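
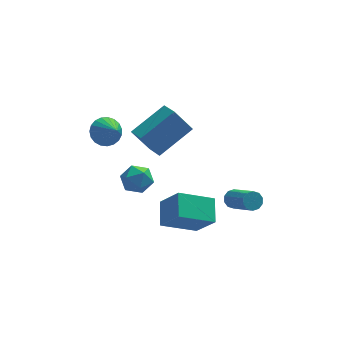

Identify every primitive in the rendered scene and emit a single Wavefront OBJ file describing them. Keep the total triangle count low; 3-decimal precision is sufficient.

v -2.539 -1.155 3.197
v -0.915 -0.265 4.249
v -2.903 -0.104 2.868
v -1.279 0.786 3.92
v -1.701 -1.246 1.98
v -0.077 -0.356 3.032
v -2.065 -0.195 1.651
v -0.441 0.695 2.703
v -3.471 -0.466 0.015
v -2.78 0.046 -0.05
v -2.64 -1.586 0.01
v -1.949 -1.074 -0.055
v -2.41 -1.087 0.674
v -2.923 -0.395 0.677
v -2.497 -1.145 -0.717
v -3.01 -0.453 -0.714
v -2.178 -0.374 -0.502
v -2.124 -0.338 0.358
v -3.296 -1.202 -0.398
v -3.242 -1.166 0.462
v 1.849 -0.653 -1.988
v 2.102 -0.833 -2.429
v 2.805 -2.187 -1.474
v 2.551 -2.007 -1.032
v 2.305 -0.618 -2.274
v 3.008 -1.972 -1.318
v 2.334 -0.417 -2.01
v 3.036 -1.771 -1.054
v 2.177 -0.305 -1.737
v 2.88 -1.659 -0.781
v 1.895 -0.327 -1.56
v 2.597 -1.681 -0.604
v 1.595 -0.473 -1.546
v 2.298 -1.827 -0.591
v 1.392 -0.688 -1.702
v 2.095 -2.042 -0.746
v 1.364 -0.889 -1.966
v 2.066 -2.243 -1.01
v 1.52 -1.001 -2.239
v 2.223 -2.355 -1.283
v 1.803 -0.979 -2.416
v 2.505 -2.333 -1.46
v -0.975 -2.724 -1.23
v -0.862 -1.519 -0.548
v -1.755 -1.919 -2.522
v -1.641 -0.714 -1.839
v 0.761 -2.406 -2.081
v 0.875 -1.201 -1.398
v -0.018 -1.601 -3.372
v 0.095 -0.396 -2.69
v -3.979 1.27 1.884
v -3.316 1.738 2.061
v -3.521 0.33 2.656
v -3.539 1.832 2.307
v -3.837 1.829 2.481
v -4.16 1.73 2.551
v -4.452 1.551 2.505
v -4.662 1.323 2.353
v -4.753 1.086 2.119
v -4.711 0.881 1.844
v -4.542 0.744 1.577
v -4.276 0.697 1.362
v -3.958 0.749 1.238
v -3.644 0.892 1.225
v -3.388 1.1 1.326
v -3.234 1.337 1.524
v -3.209 1.563 1.784
f 2 4 1
f 5 2 1
f 1 4 3
f 3 5 1
f 2 8 4
f 6 2 5
f 6 8 2
f 4 8 3
f 7 5 3
f 3 8 7
f 7 6 5
f 8 6 7
f 9 20 14
f 9 14 10
f 9 10 16
f 9 16 19
f 9 19 20
f 10 14 18
f 14 20 13
f 20 19 11
f 19 16 15
f 16 10 17
f 12 18 13
f 12 13 11
f 12 11 15
f 12 15 17
f 12 17 18
f 13 18 14
f 11 13 20
f 15 11 19
f 17 15 16
f 18 17 10
f 22 21 25
f 22 25 23
f 23 25 26
f 23 26 24
f 25 21 27
f 25 27 26
f 26 27 28
f 26 28 24
f 27 21 29
f 27 29 28
f 28 29 30
f 28 30 24
f 29 21 31
f 29 31 30
f 30 31 32
f 30 32 24
f 31 21 33
f 31 33 32
f 32 33 34
f 32 34 24
f 33 21 35
f 33 35 34
f 34 35 36
f 34 36 24
f 35 21 37
f 35 37 36
f 36 37 38
f 36 38 24
f 37 21 39
f 37 39 38
f 38 39 40
f 38 40 24
f 39 21 41
f 39 41 40
f 40 41 42
f 40 42 24
f 41 21 22
f 41 22 42
f 42 22 23
f 42 23 24
f 44 46 43
f 47 44 43
f 43 46 45
f 45 47 43
f 44 50 46
f 48 44 47
f 48 50 44
f 46 50 45
f 49 47 45
f 45 50 49
f 49 48 47
f 50 48 49
f 52 51 54
f 52 54 53
f 54 51 55
f 54 55 53
f 55 51 56
f 55 56 53
f 56 51 57
f 56 57 53
f 57 51 58
f 57 58 53
f 58 51 59
f 58 59 53
f 59 51 60
f 59 60 53
f 60 51 61
f 60 61 53
f 61 51 62
f 61 62 53
f 62 51 63
f 62 63 53
f 63 51 64
f 63 64 53
f 64 51 65
f 64 65 53
f 65 51 66
f 65 66 53
f 66 51 67
f 66 67 53
f 67 51 52
f 67 52 53



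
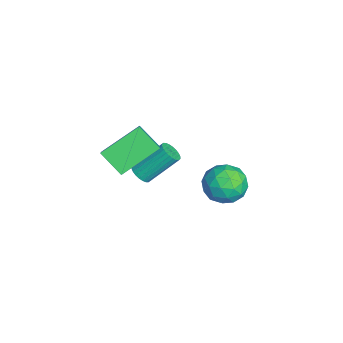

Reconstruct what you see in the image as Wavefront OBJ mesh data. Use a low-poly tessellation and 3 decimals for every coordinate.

v -1.61 -3.189 -0.994
v -1.37 -3.538 -0.614
v -1.529 -2.181 0.735
v -1.77 -1.831 0.354
v -1.191 -3.435 -0.696
v -1.351 -2.077 0.652
v -1.076 -3.294 -0.825
v -1.236 -1.936 0.523
v -1.043 -3.137 -0.979
v -1.202 -1.78 0.369
v -1.096 -2.988 -1.135
v -1.255 -1.631 0.213
v -1.227 -2.87 -1.27
v -1.386 -1.512 0.078
v -1.417 -2.8 -1.363
v -1.576 -1.442 -0.015
v -1.636 -2.789 -1.4
v -1.795 -1.431 -0.052
v -1.851 -2.839 -1.375
v -2.01 -1.482 -0.026
v -2.029 -2.943 -1.292
v -2.189 -1.585 0.056
v -2.144 -3.084 -1.163
v -2.304 -1.726 0.185
v -2.178 -3.24 -1.009
v -2.337 -1.883 0.339
v -2.125 -3.389 -0.853
v -2.284 -2.032 0.495
v -1.994 -3.508 -0.718
v -2.153 -2.15 0.63
v -1.804 -3.578 -0.625
v -1.963 -2.22 0.723
v -1.585 -3.589 -0.588
v -1.744 -2.231 0.76
v -1.378 1.364 -2.73
v -0.996 0.88 -1.801
v -2.804 0.26 -2.719
v -2.422 -0.224 -1.79
v -2.798 0.825 -1.757
v -1.916 1.507 -1.764
v -1.884 -0.367 -2.756
v -1.002 0.315 -2.763
v -1.308 -0.19 -1.818
v -1.873 0.546 -1.201
v -1.927 0.594 -3.319
v -2.492 1.33 -2.702
v -1.062 1.219 -2.266
v -2.738 -0.079 -2.254
v -2.959 0.538 -2.234
v -2.735 0.253 -1.689
v -1.603 1.587 -2.245
v -1.378 1.303 -1.699
v -2.437 1.27 -1.673
v -2.422 -0.163 -2.821
v -2.197 -0.447 -2.275
v -1.065 0.887 -2.831
v -0.841 0.602 -2.286
v -1.363 -0.13 -2.847
v -1.021 0.305 -1.73
v -1.859 -0.344 -1.724
v -1.543 -0.427 -2.291
v -1.024 -0.026 -2.295
v -1.353 0.738 -1.368
v -2.191 0.089 -1.361
v -2.412 0.706 -1.342
v -1.894 1.107 -1.346
v -1.537 0.109 -1.377
v -1.609 1.051 -3.159
v -2.447 0.402 -3.152
v -1.906 0.033 -3.174
v -1.388 0.434 -3.178
v -1.941 1.484 -2.796
v -2.779 0.835 -2.79
v -2.776 1.166 -2.225
v -2.257 1.567 -2.229
v -2.263 1.031 -3.143
v -0.373 -4.905 1.807
v -1.123 -3.231 2.809
v 0.381 -4.069 0.975
v -0.369 -2.395 1.977
v 0.969 -4.985 2.943
v 0.219 -3.311 3.945
v 1.723 -4.149 2.111
v 0.973 -2.475 3.113
f 2 1 5
f 2 5 3
f 3 5 6
f 3 6 4
f 5 1 7
f 5 7 6
f 6 7 8
f 6 8 4
f 7 1 9
f 7 9 8
f 8 9 10
f 8 10 4
f 9 1 11
f 9 11 10
f 10 11 12
f 10 12 4
f 11 1 13
f 11 13 12
f 12 13 14
f 12 14 4
f 13 1 15
f 13 15 14
f 14 15 16
f 14 16 4
f 15 1 17
f 15 17 16
f 16 17 18
f 16 18 4
f 17 1 19
f 17 19 18
f 18 19 20
f 18 20 4
f 19 1 21
f 19 21 20
f 20 21 22
f 20 22 4
f 21 1 23
f 21 23 22
f 22 23 24
f 22 24 4
f 23 1 25
f 23 25 24
f 24 25 26
f 24 26 4
f 25 1 27
f 25 27 26
f 26 27 28
f 26 28 4
f 27 1 29
f 27 29 28
f 28 29 30
f 28 30 4
f 29 1 31
f 29 31 30
f 30 31 32
f 30 32 4
f 31 1 33
f 31 33 32
f 32 33 34
f 32 34 4
f 33 1 2
f 33 2 34
f 34 2 3
f 34 3 4
f 35 72 51
f 72 46 75
f 51 75 40
f 72 75 51
f 35 51 47
f 51 40 52
f 47 52 36
f 51 52 47
f 35 47 56
f 47 36 57
f 56 57 42
f 47 57 56
f 35 56 68
f 56 42 71
f 68 71 45
f 56 71 68
f 35 68 72
f 68 45 76
f 72 76 46
f 68 76 72
f 36 52 63
f 52 40 66
f 63 66 44
f 52 66 63
f 40 75 53
f 75 46 74
f 53 74 39
f 75 74 53
f 46 76 73
f 76 45 69
f 73 69 37
f 76 69 73
f 45 71 70
f 71 42 58
f 70 58 41
f 71 58 70
f 42 57 62
f 57 36 59
f 62 59 43
f 57 59 62
f 38 64 50
f 64 44 65
f 50 65 39
f 64 65 50
f 38 50 48
f 50 39 49
f 48 49 37
f 50 49 48
f 38 48 55
f 48 37 54
f 55 54 41
f 48 54 55
f 38 55 60
f 55 41 61
f 60 61 43
f 55 61 60
f 38 60 64
f 60 43 67
f 64 67 44
f 60 67 64
f 39 65 53
f 65 44 66
f 53 66 40
f 65 66 53
f 37 49 73
f 49 39 74
f 73 74 46
f 49 74 73
f 41 54 70
f 54 37 69
f 70 69 45
f 54 69 70
f 43 61 62
f 61 41 58
f 62 58 42
f 61 58 62
f 44 67 63
f 67 43 59
f 63 59 36
f 67 59 63
f 78 80 77
f 81 78 77
f 77 80 79
f 79 81 77
f 78 84 80
f 82 78 81
f 82 84 78
f 80 84 79
f 83 81 79
f 79 84 83
f 83 82 81
f 84 82 83



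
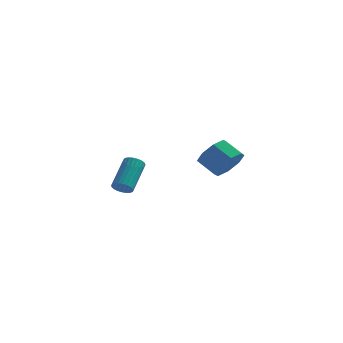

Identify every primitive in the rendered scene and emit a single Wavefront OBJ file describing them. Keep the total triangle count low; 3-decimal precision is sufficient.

v -3.417 3.031 -1.384
v -3.065 2.662 -0.997
v -2.831 4.34 0.391
v -3.183 4.709 0.004
v -2.889 2.76 -1.145
v -2.655 4.438 0.243
v -2.793 2.899 -1.329
v -2.559 4.577 0.059
v -2.792 3.058 -1.521
v -2.559 4.736 -0.133
v -2.887 3.213 -1.693
v -2.653 4.891 -0.305
v -3.062 3.34 -1.817
v -2.828 5.018 -0.43
v -3.291 3.42 -1.876
v -3.057 5.098 -0.488
v -3.539 3.441 -1.86
v -3.305 5.119 -0.472
v -3.769 3.4 -1.771
v -3.535 5.078 -0.383
v -3.945 3.302 -1.623
v -3.711 4.98 -0.235
v -4.041 3.163 -1.439
v -3.807 4.841 -0.051
v -4.041 3.004 -1.247
v -3.808 4.682 0.141
v -3.947 2.849 -1.075
v -3.713 4.527 0.313
v -3.772 2.722 -0.95
v -3.538 4.4 0.437
v -3.543 2.642 -0.892
v -3.309 4.32 0.496
v -3.295 2.621 -0.908
v -3.061 4.299 0.48
v 3.803 -2.734 2.987
v 4.423 -2.064 3.465
v 3.436 -1.655 4.17
v 2.817 -2.326 3.693
v 4.087 -1.759 2.82
v 3.101 -1.35 3.525
v 3.586 -2.025 2.273
v 2.599 -1.616 2.979
v 3.212 -2.707 2.144
v 2.225 -2.298 2.85
v 3.184 -3.405 2.51
v 2.197 -2.996 3.215
v 3.519 -3.71 3.155
v 2.533 -3.301 3.86
v 4.021 -3.444 3.701
v 3.034 -3.035 4.407
v 4.395 -2.762 3.83
v 3.408 -2.353 4.536
f 2 1 5
f 2 5 3
f 3 5 6
f 3 6 4
f 5 1 7
f 5 7 6
f 6 7 8
f 6 8 4
f 7 1 9
f 7 9 8
f 8 9 10
f 8 10 4
f 9 1 11
f 9 11 10
f 10 11 12
f 10 12 4
f 11 1 13
f 11 13 12
f 12 13 14
f 12 14 4
f 13 1 15
f 13 15 14
f 14 15 16
f 14 16 4
f 15 1 17
f 15 17 16
f 16 17 18
f 16 18 4
f 17 1 19
f 17 19 18
f 18 19 20
f 18 20 4
f 19 1 21
f 19 21 20
f 20 21 22
f 20 22 4
f 21 1 23
f 21 23 22
f 22 23 24
f 22 24 4
f 23 1 25
f 23 25 24
f 24 25 26
f 24 26 4
f 25 1 27
f 25 27 26
f 26 27 28
f 26 28 4
f 27 1 29
f 27 29 28
f 28 29 30
f 28 30 4
f 29 1 31
f 29 31 30
f 30 31 32
f 30 32 4
f 31 1 33
f 31 33 32
f 32 33 34
f 32 34 4
f 33 1 2
f 33 2 34
f 34 2 3
f 34 3 4
f 36 35 39
f 36 39 37
f 37 39 40
f 37 40 38
f 39 35 41
f 39 41 40
f 40 41 42
f 40 42 38
f 41 35 43
f 41 43 42
f 42 43 44
f 42 44 38
f 43 35 45
f 43 45 44
f 44 45 46
f 44 46 38
f 45 35 47
f 45 47 46
f 46 47 48
f 46 48 38
f 47 35 49
f 47 49 48
f 48 49 50
f 48 50 38
f 49 35 51
f 49 51 50
f 50 51 52
f 50 52 38
f 51 35 36
f 51 36 52
f 52 36 37
f 52 37 38



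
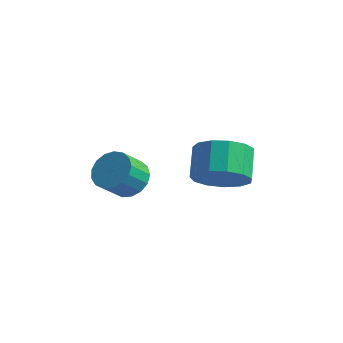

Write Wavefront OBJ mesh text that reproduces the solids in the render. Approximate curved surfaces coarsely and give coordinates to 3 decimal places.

v -0.002 -1.642 -2.159
v 0.469 -1.21 -1.614
v 0.214 -1.986 -0.777
v -0.258 -2.418 -1.321
v 0.104 -1.047 -1.575
v -0.152 -1.823 -0.738
v -0.286 -1.021 -1.67
v -0.542 -1.796 -0.832
v -0.611 -1.137 -1.877
v -0.867 -1.912 -1.039
v -0.796 -1.368 -2.148
v -1.052 -2.144 -1.31
v -0.8 -1.663 -2.422
v -1.055 -2.439 -1.584
v -0.62 -1.953 -2.635
v -0.876 -2.728 -1.797
v -0.3 -2.171 -2.74
v -0.555 -2.947 -1.902
v 0.089 -2.269 -2.711
v -0.166 -3.044 -1.873
v 0.458 -2.222 -2.556
v 0.202 -2.998 -1.718
v 0.72 -2.043 -2.31
v 0.465 -2.819 -1.472
v 0.818 -1.772 -2.029
v 0.562 -2.548 -1.191
v 0.727 -1.472 -1.778
v 0.471 -2.247 -0.941
v 3.7 -1.661 -0.751
v 4.178 -2.103 0.086
v 3.698 -1.14 0.868
v 3.22 -0.699 0.031
v 4.57 -1.718 -0.148
v 4.09 -0.755 0.634
v 4.686 -1.315 -0.573
v 4.206 -0.352 0.209
v 4.489 -1.022 -1.055
v 4.009 -0.059 -0.273
v 4.041 -0.932 -1.44
v 3.561 0.031 -0.658
v 3.485 -1.074 -1.607
v 3.006 -0.111 -0.825
v 2.998 -1.402 -1.501
v 2.518 -0.439 -0.719
v 2.733 -1.813 -1.158
v 2.253 -0.85 -0.376
v 2.775 -2.175 -0.685
v 2.295 -1.213 0.097
v 3.111 -2.375 -0.234
v 2.631 -1.412 0.548
v 3.634 -2.348 0.054
v 3.154 -1.385 0.836
f 2 1 5
f 2 5 3
f 3 5 6
f 3 6 4
f 5 1 7
f 5 7 6
f 6 7 8
f 6 8 4
f 7 1 9
f 7 9 8
f 8 9 10
f 8 10 4
f 9 1 11
f 9 11 10
f 10 11 12
f 10 12 4
f 11 1 13
f 11 13 12
f 12 13 14
f 12 14 4
f 13 1 15
f 13 15 14
f 14 15 16
f 14 16 4
f 15 1 17
f 15 17 16
f 16 17 18
f 16 18 4
f 17 1 19
f 17 19 18
f 18 19 20
f 18 20 4
f 19 1 21
f 19 21 20
f 20 21 22
f 20 22 4
f 21 1 23
f 21 23 22
f 22 23 24
f 22 24 4
f 23 1 25
f 23 25 24
f 24 25 26
f 24 26 4
f 25 1 27
f 25 27 26
f 26 27 28
f 26 28 4
f 27 1 2
f 27 2 28
f 28 2 3
f 28 3 4
f 30 29 33
f 30 33 31
f 31 33 34
f 31 34 32
f 33 29 35
f 33 35 34
f 34 35 36
f 34 36 32
f 35 29 37
f 35 37 36
f 36 37 38
f 36 38 32
f 37 29 39
f 37 39 38
f 38 39 40
f 38 40 32
f 39 29 41
f 39 41 40
f 40 41 42
f 40 42 32
f 41 29 43
f 41 43 42
f 42 43 44
f 42 44 32
f 43 29 45
f 43 45 44
f 44 45 46
f 44 46 32
f 45 29 47
f 45 47 46
f 46 47 48
f 46 48 32
f 47 29 49
f 47 49 48
f 48 49 50
f 48 50 32
f 49 29 51
f 49 51 50
f 50 51 52
f 50 52 32
f 51 29 30
f 51 30 52
f 52 30 31
f 52 31 32



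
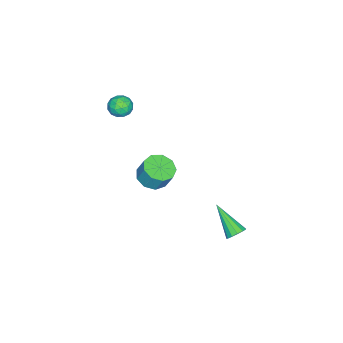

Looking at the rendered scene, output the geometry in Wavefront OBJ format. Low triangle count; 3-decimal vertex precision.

v -3.332 -2.227 3.424
v -2.954 -2.265 3.94
v -3.266 -3.255 3.3
v -2.888 -3.293 3.816
v -3.507 -3.141 3.883
v -3.548 -2.505 3.96
v -2.672 -3.015 3.28
v -2.713 -2.379 3.357
v -2.546 -2.751 3.852
v -3.062 -2.829 4.224
v -3.158 -2.691 3.016
v -3.674 -2.769 3.388
v -3.149 -2.156 3.693
v -3.071 -3.364 3.547
v -3.435 -3.275 3.587
v -3.213 -3.297 3.89
v -3.498 -2.297 3.704
v -3.276 -2.319 4.008
v -3.601 -2.834 3.974
v -2.944 -3.201 3.232
v -2.722 -3.223 3.536
v -3.007 -2.223 3.35
v -2.785 -2.245 3.653
v -2.619 -2.686 3.266
v -2.687 -2.464 3.944
v -2.648 -3.068 3.872
v -2.521 -2.905 3.556
v -2.545 -2.531 3.601
v -2.99 -2.51 4.163
v -2.951 -3.114 4.091
v -3.315 -3.025 4.13
v -3.339 -2.651 4.175
v -2.75 -2.796 4.111
v -3.269 -2.406 3.149
v -3.23 -3.01 3.077
v -2.881 -2.869 3.065
v -2.905 -2.495 3.11
v -3.572 -2.452 3.368
v -3.533 -3.056 3.296
v -3.675 -2.989 3.639
v -3.699 -2.615 3.684
v -3.47 -2.724 3.129
v -2.319 -0.776 -0.171
v -1.701 -0.326 -0.441
v -1.604 0.105 0.5
v -2.221 -0.344 0.771
v -2.179 -0.056 -0.515
v -2.081 0.375 0.426
v -2.722 -0.122 -0.428
v -2.625 0.309 0.513
v -3.077 -0.494 -0.221
v -2.979 -0.063 0.72
v -3.077 -0.998 0.01
v -2.979 -0.567 0.951
v -2.722 -1.398 0.156
v -2.624 -0.966 1.098
v -2.178 -1.506 0.15
v -2.081 -1.075 1.091
v -1.701 -1.273 -0.007
v -1.603 -0.842 0.934
v -1.512 -0.807 -0.24
v -1.415 -0.376 0.701
v -1.31 3.906 -1.594
v -0.846 3.891 -1.359
v -1.91 2.634 -0.486
v -1.005 4.091 -1.215
v -1.26 4.232 -1.192
v -1.532 4.27 -1.296
v -1.732 4.192 -1.494
v -1.799 4.023 -1.724
v -1.71 3.817 -1.913
v -1.494 3.639 -2
v -1.22 3.546 -1.958
v -0.974 3.567 -1.8
v -0.834 3.696 -1.577
f 1 38 17
f 38 12 41
f 17 41 6
f 38 41 17
f 1 17 13
f 17 6 18
f 13 18 2
f 17 18 13
f 1 13 22
f 13 2 23
f 22 23 8
f 13 23 22
f 1 22 34
f 22 8 37
f 34 37 11
f 22 37 34
f 1 34 38
f 34 11 42
f 38 42 12
f 34 42 38
f 2 18 29
f 18 6 32
f 29 32 10
f 18 32 29
f 6 41 19
f 41 12 40
f 19 40 5
f 41 40 19
f 12 42 39
f 42 11 35
f 39 35 3
f 42 35 39
f 11 37 36
f 37 8 24
f 36 24 7
f 37 24 36
f 8 23 28
f 23 2 25
f 28 25 9
f 23 25 28
f 4 30 16
f 30 10 31
f 16 31 5
f 30 31 16
f 4 16 14
f 16 5 15
f 14 15 3
f 16 15 14
f 4 14 21
f 14 3 20
f 21 20 7
f 14 20 21
f 4 21 26
f 21 7 27
f 26 27 9
f 21 27 26
f 4 26 30
f 26 9 33
f 30 33 10
f 26 33 30
f 5 31 19
f 31 10 32
f 19 32 6
f 31 32 19
f 3 15 39
f 15 5 40
f 39 40 12
f 15 40 39
f 7 20 36
f 20 3 35
f 36 35 11
f 20 35 36
f 9 27 28
f 27 7 24
f 28 24 8
f 27 24 28
f 10 33 29
f 33 9 25
f 29 25 2
f 33 25 29
f 44 43 47
f 44 47 45
f 45 47 48
f 45 48 46
f 47 43 49
f 47 49 48
f 48 49 50
f 48 50 46
f 49 43 51
f 49 51 50
f 50 51 52
f 50 52 46
f 51 43 53
f 51 53 52
f 52 53 54
f 52 54 46
f 53 43 55
f 53 55 54
f 54 55 56
f 54 56 46
f 55 43 57
f 55 57 56
f 56 57 58
f 56 58 46
f 57 43 59
f 57 59 58
f 58 59 60
f 58 60 46
f 59 43 61
f 59 61 60
f 60 61 62
f 60 62 46
f 61 43 44
f 61 44 62
f 62 44 45
f 62 45 46
f 64 63 66
f 64 66 65
f 66 63 67
f 66 67 65
f 67 63 68
f 67 68 65
f 68 63 69
f 68 69 65
f 69 63 70
f 69 70 65
f 70 63 71
f 70 71 65
f 71 63 72
f 71 72 65
f 72 63 73
f 72 73 65
f 73 63 74
f 73 74 65
f 74 63 75
f 74 75 65
f 75 63 64
f 75 64 65



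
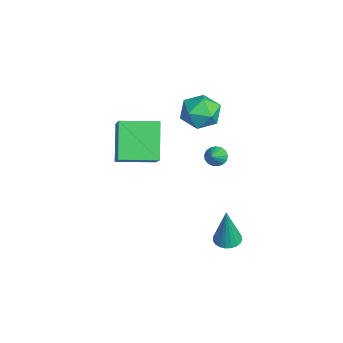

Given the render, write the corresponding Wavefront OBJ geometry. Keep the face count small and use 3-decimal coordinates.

v -1.474 -0.056 1.044
v -1.044 -0.383 1.859
v -2.716 -0.997 1.321
v -2.286 -1.324 2.136
v -2.61 -0.402 2.09
v -1.842 0.179 1.919
v -1.918 -1.559 1.261
v -1.15 -0.978 1.09
v -1.319 -1.312 1.994
v -1.746 -0.597 2.506
v -2.014 -0.783 0.674
v -2.441 -0.068 1.186
v 3.145 -0.578 -2.596
v 3.568 -0.996 -2.673
v 3.375 -0.702 -0.644
v 3.702 -0.785 -2.675
v 3.74 -0.539 -2.664
v 3.675 -0.299 -2.641
v 3.518 -0.108 -2.61
v 3.296 0.003 -2.577
v 3.049 0.013 -2.547
v 2.818 -0.08 -2.526
v 2.644 -0.258 -2.517
v 2.556 -0.491 -2.521
v 2.57 -0.74 -2.539
v 2.684 -0.96 -2.566
v 2.877 -1.115 -2.599
v 3.117 -1.176 -2.631
v 3.361 -1.134 -2.657
v 0.279 -0.469 0.354
v 0.609 -0.427 -0.019
v 1.061 -0.831 1.006
v 0.617 -0.214 0.09
v 0.548 -0.059 0.259
v 0.417 0.002 0.45
v 0.254 -0.046 0.619
v 0.097 -0.19 0.727
v -0.018 -0.398 0.75
v -0.065 -0.623 0.683
v -0.034 -0.812 0.54
v 0.069 -0.923 0.355
v 0.22 -0.93 0.169
v 0.385 -0.831 0.026
v 0.525 -0.65 -0.042
v -1.916 -4.385 -1.168
v -3.215 -4.116 0.289
v -1.696 -2.663 -1.289
v -2.995 -2.394 0.167
v -0.345 -4.486 0.253
v -1.644 -4.217 1.709
v -0.125 -2.764 0.131
v -1.424 -2.495 1.588
f 1 12 6
f 1 6 2
f 1 2 8
f 1 8 11
f 1 11 12
f 2 6 10
f 6 12 5
f 12 11 3
f 11 8 7
f 8 2 9
f 4 10 5
f 4 5 3
f 4 3 7
f 4 7 9
f 4 9 10
f 5 10 6
f 3 5 12
f 7 3 11
f 9 7 8
f 10 9 2
f 14 13 16
f 14 16 15
f 16 13 17
f 16 17 15
f 17 13 18
f 17 18 15
f 18 13 19
f 18 19 15
f 19 13 20
f 19 20 15
f 20 13 21
f 20 21 15
f 21 13 22
f 21 22 15
f 22 13 23
f 22 23 15
f 23 13 24
f 23 24 15
f 24 13 25
f 24 25 15
f 25 13 26
f 25 26 15
f 26 13 27
f 26 27 15
f 27 13 28
f 27 28 15
f 28 13 29
f 28 29 15
f 29 13 14
f 29 14 15
f 31 30 33
f 31 33 32
f 33 30 34
f 33 34 32
f 34 30 35
f 34 35 32
f 35 30 36
f 35 36 32
f 36 30 37
f 36 37 32
f 37 30 38
f 37 38 32
f 38 30 39
f 38 39 32
f 39 30 40
f 39 40 32
f 40 30 41
f 40 41 32
f 41 30 42
f 41 42 32
f 42 30 43
f 42 43 32
f 43 30 44
f 43 44 32
f 44 30 31
f 44 31 32
f 46 48 45
f 49 46 45
f 45 48 47
f 47 49 45
f 46 52 48
f 50 46 49
f 50 52 46
f 48 52 47
f 51 49 47
f 47 52 51
f 51 50 49
f 52 50 51



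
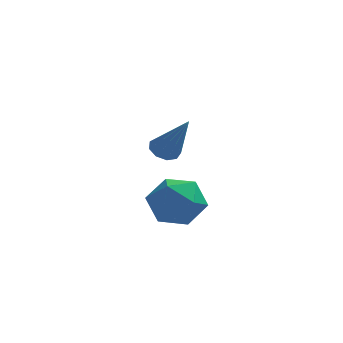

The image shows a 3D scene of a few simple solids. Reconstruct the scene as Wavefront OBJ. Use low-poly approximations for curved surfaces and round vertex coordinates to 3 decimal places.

v 3.504 0.728 -0.518
v 4.182 0.44 0.156
v 2.318 0.28 0.484
v 2.996 -0.008 1.158
v 2.876 0.962 0.953
v 3.609 1.239 0.333
v 2.891 -0.519 0.307
v 3.624 -0.242 -0.313
v 3.803 -0.33 0.666
v 3.795 0.585 1.065
v 2.705 0.135 -0.425
v 2.697 1.05 -0.026
v 2.962 -0.486 2.957
v 3.424 -0.388 2.764
v 3.698 -1.114 4.403
v 3.308 -0.112 2.943
v 3.03 -0.011 3.128
v 2.721 -0.132 3.233
v 2.524 -0.419 3.209
v 2.532 -0.738 3.066
v 2.742 -0.939 2.873
v 3.054 -0.928 2.718
v 3.324 -0.711 2.676
f 1 12 6
f 1 6 2
f 1 2 8
f 1 8 11
f 1 11 12
f 2 6 10
f 6 12 5
f 12 11 3
f 11 8 7
f 8 2 9
f 4 10 5
f 4 5 3
f 4 3 7
f 4 7 9
f 4 9 10
f 5 10 6
f 3 5 12
f 7 3 11
f 9 7 8
f 10 9 2
f 14 13 16
f 14 16 15
f 16 13 17
f 16 17 15
f 17 13 18
f 17 18 15
f 18 13 19
f 18 19 15
f 19 13 20
f 19 20 15
f 20 13 21
f 20 21 15
f 21 13 22
f 21 22 15
f 22 13 23
f 22 23 15
f 23 13 14
f 23 14 15



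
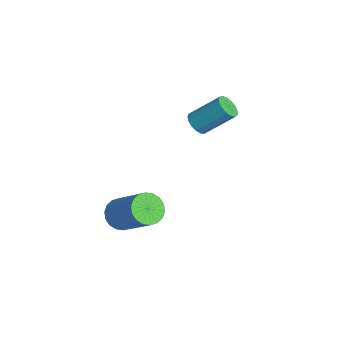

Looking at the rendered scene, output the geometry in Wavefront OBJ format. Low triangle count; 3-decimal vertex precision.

v -0.797 1.908 1.367
v -0.26 1.666 1.404
v 0.194 2.851 2.55
v -0.343 3.092 2.513
v -0.234 1.856 1.197
v 0.22 3.041 2.344
v -0.337 2.059 1.029
v 0.117 3.243 2.176
v -0.546 2.226 0.938
v -0.092 3.411 2.085
v -0.812 2.321 0.946
v -0.358 3.505 2.092
v -1.074 2.321 1.05
v -0.62 3.505 2.196
v -1.273 2.226 1.226
v -0.819 3.411 2.373
v -1.363 2.059 1.435
v -0.909 3.243 2.582
v -1.323 1.856 1.628
v -0.869 3.041 2.775
v -1.163 1.666 1.761
v -0.709 2.851 2.908
v -0.919 1.531 1.804
v -0.465 2.715 2.951
v -0.647 1.482 1.747
v -0.193 2.667 2.893
v -0.409 1.531 1.602
v 0.045 2.715 2.749
v 2.883 -2.453 -0.209
v 3.308 -3.052 -0.36
v 4.742 -2.387 1.039
v 4.317 -1.787 1.189
v 3.418 -2.826 -0.579
v 4.851 -2.161 0.819
v 3.422 -2.526 -0.726
v 4.855 -1.861 0.672
v 3.319 -2.212 -0.77
v 4.752 -1.546 0.628
v 3.13 -1.945 -0.703
v 4.563 -1.28 0.695
v 2.892 -1.779 -0.538
v 4.325 -1.114 0.86
v 2.652 -1.746 -0.308
v 4.086 -1.081 1.09
v 2.458 -1.853 -0.059
v 3.892 -1.188 1.34
v 2.349 -2.079 0.161
v 3.782 -1.414 1.559
v 2.345 -2.379 0.308
v 3.778 -1.714 1.706
v 2.448 -2.694 0.352
v 3.881 -2.028 1.75
v 2.637 -2.96 0.285
v 4.07 -2.295 1.683
v 2.875 -3.126 0.12
v 4.308 -2.461 1.518
v 3.114 -3.159 -0.11
v 4.548 -2.494 1.288
f 2 1 5
f 2 5 3
f 3 5 6
f 3 6 4
f 5 1 7
f 5 7 6
f 6 7 8
f 6 8 4
f 7 1 9
f 7 9 8
f 8 9 10
f 8 10 4
f 9 1 11
f 9 11 10
f 10 11 12
f 10 12 4
f 11 1 13
f 11 13 12
f 12 13 14
f 12 14 4
f 13 1 15
f 13 15 14
f 14 15 16
f 14 16 4
f 15 1 17
f 15 17 16
f 16 17 18
f 16 18 4
f 17 1 19
f 17 19 18
f 18 19 20
f 18 20 4
f 19 1 21
f 19 21 20
f 20 21 22
f 20 22 4
f 21 1 23
f 21 23 22
f 22 23 24
f 22 24 4
f 23 1 25
f 23 25 24
f 24 25 26
f 24 26 4
f 25 1 27
f 25 27 26
f 26 27 28
f 26 28 4
f 27 1 2
f 27 2 28
f 28 2 3
f 28 3 4
f 30 29 33
f 30 33 31
f 31 33 34
f 31 34 32
f 33 29 35
f 33 35 34
f 34 35 36
f 34 36 32
f 35 29 37
f 35 37 36
f 36 37 38
f 36 38 32
f 37 29 39
f 37 39 38
f 38 39 40
f 38 40 32
f 39 29 41
f 39 41 40
f 40 41 42
f 40 42 32
f 41 29 43
f 41 43 42
f 42 43 44
f 42 44 32
f 43 29 45
f 43 45 44
f 44 45 46
f 44 46 32
f 45 29 47
f 45 47 46
f 46 47 48
f 46 48 32
f 47 29 49
f 47 49 48
f 48 49 50
f 48 50 32
f 49 29 51
f 49 51 50
f 50 51 52
f 50 52 32
f 51 29 53
f 51 53 52
f 52 53 54
f 52 54 32
f 53 29 55
f 53 55 54
f 54 55 56
f 54 56 32
f 55 29 57
f 55 57 56
f 56 57 58
f 56 58 32
f 57 29 30
f 57 30 58
f 58 30 31
f 58 31 32



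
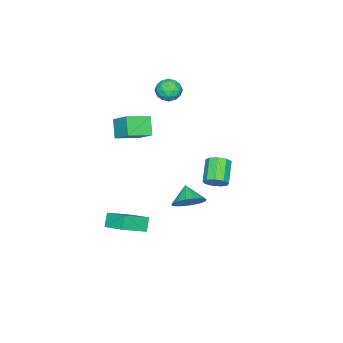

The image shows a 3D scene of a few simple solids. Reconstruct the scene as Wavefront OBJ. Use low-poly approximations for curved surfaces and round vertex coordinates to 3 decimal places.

v 2.154 1.893 -1.209
v 2.813 2.058 -0.475
v 1.466 1.267 -0.451
v 2.481 2.455 -0.449
v 2.061 2.701 -0.627
v 1.667 2.73 -0.96
v 1.402 2.535 -1.361
v 1.34 2.168 -1.72
v 1.495 1.728 -1.943
v 1.827 1.331 -1.969
v 2.246 1.085 -1.792
v 2.641 1.056 -1.458
v 2.905 1.251 -1.058
v 2.968 1.618 -0.698
v 0.825 2.853 -0.07
v 1.224 3.014 0.532
v 0.034 2.529 1.451
v -0.365 2.367 0.85
v 0.951 3.417 0.392
v -0.239 2.932 1.311
v 0.619 3.556 0.036
v -0.57 3.07 0.955
v 0.384 3.366 -0.37
v -0.806 2.88 0.549
v 0.355 2.935 -0.635
v -0.835 2.45 0.284
v 0.546 2.466 -0.635
v -0.644 1.981 0.284
v 0.867 2.178 -0.371
v -0.323 1.693 0.548
v 1.169 2.206 0.034
v -0.021 1.72 0.953
v 1.31 2.536 0.391
v 0.12 2.05 1.31
v -3.848 -2.385 3.647
v -3.395 -1.816 3.204
v -2.685 -3.024 4.016
v -2.232 -2.455 3.573
v -2.637 -2.217 4.283
v -3.356 -1.822 4.055
v -2.724 -3.018 3.165
v -3.443 -2.623 2.937
v -2.7 -2.207 2.906
v -2.647 -1.712 3.597
v -3.433 -3.128 3.623
v -3.38 -2.633 4.314
v -3.724 -2.044 3.393
v -2.356 -2.796 3.827
v -2.595 -2.656 4.244
v -2.328 -2.321 3.984
v -3.701 -2.047 3.893
v -3.435 -1.713 3.633
v -2.989 -1.949 4.267
v -2.645 -3.127 3.587
v -2.379 -2.793 3.327
v -3.752 -2.519 3.236
v -3.485 -2.184 2.976
v -3.091 -2.891 2.953
v -3.049 -1.94 2.958
v -2.365 -2.316 3.175
v -2.654 -2.647 2.935
v -3.077 -2.414 2.801
v -3.018 -1.649 3.364
v -2.334 -2.025 3.581
v -2.572 -1.884 3.998
v -2.995 -1.652 3.864
v -2.609 -1.879 3.189
v -3.746 -2.815 3.639
v -3.062 -3.191 3.856
v -3.085 -3.188 3.356
v -3.508 -2.956 3.222
v -3.715 -2.524 4.045
v -3.031 -2.9 4.262
v -3.003 -2.426 4.419
v -3.426 -2.193 4.285
v -3.471 -2.961 4.031
v 3.01 -2.939 -3.416
v 3.373 -1.544 -2.846
v 1.58 -2.207 -4.293
v 1.943 -0.813 -3.723
v 3.577 -2.767 -4.197
v 3.94 -1.373 -3.627
v 2.147 -2.036 -5.074
v 2.51 -0.641 -4.504
v -0.536 -3.028 2.382
v -0.141 -1.918 3.245
v 0.159 -2.504 1.39
v 0.554 -1.394 2.252
v 0.746 -3.846 2.848
v 1.141 -2.736 3.71
v 1.441 -3.322 1.855
v 1.836 -2.212 2.718
f 2 1 4
f 2 4 3
f 4 1 5
f 4 5 3
f 5 1 6
f 5 6 3
f 6 1 7
f 6 7 3
f 7 1 8
f 7 8 3
f 8 1 9
f 8 9 3
f 9 1 10
f 9 10 3
f 10 1 11
f 10 11 3
f 11 1 12
f 11 12 3
f 12 1 13
f 12 13 3
f 13 1 14
f 13 14 3
f 14 1 2
f 14 2 3
f 16 15 19
f 16 19 17
f 17 19 20
f 17 20 18
f 19 15 21
f 19 21 20
f 20 21 22
f 20 22 18
f 21 15 23
f 21 23 22
f 22 23 24
f 22 24 18
f 23 15 25
f 23 25 24
f 24 25 26
f 24 26 18
f 25 15 27
f 25 27 26
f 26 27 28
f 26 28 18
f 27 15 29
f 27 29 28
f 28 29 30
f 28 30 18
f 29 15 31
f 29 31 30
f 30 31 32
f 30 32 18
f 31 15 33
f 31 33 32
f 32 33 34
f 32 34 18
f 33 15 16
f 33 16 34
f 34 16 17
f 34 17 18
f 35 72 51
f 72 46 75
f 51 75 40
f 72 75 51
f 35 51 47
f 51 40 52
f 47 52 36
f 51 52 47
f 35 47 56
f 47 36 57
f 56 57 42
f 47 57 56
f 35 56 68
f 56 42 71
f 68 71 45
f 56 71 68
f 35 68 72
f 68 45 76
f 72 76 46
f 68 76 72
f 36 52 63
f 52 40 66
f 63 66 44
f 52 66 63
f 40 75 53
f 75 46 74
f 53 74 39
f 75 74 53
f 46 76 73
f 76 45 69
f 73 69 37
f 76 69 73
f 45 71 70
f 71 42 58
f 70 58 41
f 71 58 70
f 42 57 62
f 57 36 59
f 62 59 43
f 57 59 62
f 38 64 50
f 64 44 65
f 50 65 39
f 64 65 50
f 38 50 48
f 50 39 49
f 48 49 37
f 50 49 48
f 38 48 55
f 48 37 54
f 55 54 41
f 48 54 55
f 38 55 60
f 55 41 61
f 60 61 43
f 55 61 60
f 38 60 64
f 60 43 67
f 64 67 44
f 60 67 64
f 39 65 53
f 65 44 66
f 53 66 40
f 65 66 53
f 37 49 73
f 49 39 74
f 73 74 46
f 49 74 73
f 41 54 70
f 54 37 69
f 70 69 45
f 54 69 70
f 43 61 62
f 61 41 58
f 62 58 42
f 61 58 62
f 44 67 63
f 67 43 59
f 63 59 36
f 67 59 63
f 78 80 77
f 81 78 77
f 77 80 79
f 79 81 77
f 78 84 80
f 82 78 81
f 82 84 78
f 80 84 79
f 83 81 79
f 79 84 83
f 83 82 81
f 84 82 83
f 86 88 85
f 89 86 85
f 85 88 87
f 87 89 85
f 86 92 88
f 90 86 89
f 90 92 86
f 88 92 87
f 91 89 87
f 87 92 91
f 91 90 89
f 92 90 91



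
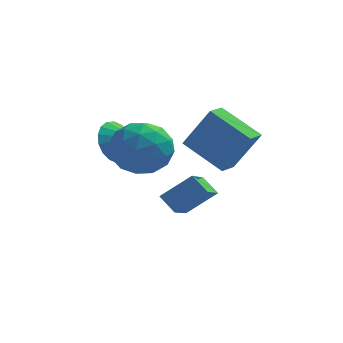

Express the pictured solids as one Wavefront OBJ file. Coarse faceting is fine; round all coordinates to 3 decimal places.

v -1.923 0.416 -3.606
v -2.519 0.855 -3.026
v -1.634 1.978 -4.493
v -2.23 2.417 -3.913
v -0.75 0.743 -2.647
v -1.346 1.182 -2.067
v -0.461 2.305 -3.534
v -1.057 2.744 -2.954
v -4.339 2.636 -1.151
v -3.75 3.177 -1.784
v -3.481 2.244 -0.689
v -3.809 3.46 -1.434
v -3.972 3.58 -1.028
v -4.209 3.513 -0.647
v -4.471 3.273 -0.365
v -4.707 2.906 -0.239
v -4.87 2.486 -0.293
v -4.927 2.095 -0.518
v -4.869 1.812 -0.867
v -4.705 1.692 -1.273
v -4.469 1.759 -1.655
v -4.207 2 -1.937
v -3.971 2.367 -2.063
v -3.808 2.787 -2.009
v -4.134 -0.988 0.497
v -3.398 0.005 0.381
v -2.522 -2.185 0.479
v -1.786 -1.192 0.363
v -2.399 -1.39 1.424
v -3.395 -0.651 1.435
v -2.525 -1.529 -0.575
v -3.521 -0.79 -0.564
v -2.404 -0.33 -0.281
v -2.326 -0.244 0.954
v -3.594 -1.936 -0.094
v -3.516 -1.85 1.141
v -3.907 -0.387 0.441
v -2.013 -1.793 0.419
v -2.373 -1.91 1.043
v -1.94 -1.326 0.975
v -3.906 -0.772 1.06
v -3.473 -0.188 0.992
v -2.886 -1.008 1.605
v -2.447 -1.992 -0.132
v -2.014 -1.408 -0.2
v -3.98 -0.854 -0.115
v -3.547 -0.27 -0.183
v -3.034 -1.172 -0.745
v -2.891 0 -0.016
v -1.943 -0.703 -0.027
v -2.377 -0.901 -0.579
v -2.963 -0.467 -0.572
v -2.845 0.051 0.71
v -1.898 -0.653 0.699
v -2.258 -0.769 1.322
v -2.843 -0.335 1.329
v -2.26 -0.146 0.32
v -4.022 -1.527 0.161
v -3.075 -2.231 0.15
v -3.077 -1.845 -0.469
v -3.662 -1.411 -0.462
v -3.977 -1.477 0.887
v -3.029 -2.18 0.876
v -2.957 -1.713 1.432
v -3.543 -1.279 1.439
v -3.66 -2.034 0.54
v -1.856 3.045 -1.307
v -0.824 2.968 0.475
v -1.47 3.881 -1.494
v -0.438 3.804 0.287
v -0.302 2.116 -2.247
v 0.73 2.039 -0.466
v 0.084 2.952 -2.435
v 1.116 2.875 -0.653
f 2 4 1
f 5 2 1
f 1 4 3
f 3 5 1
f 2 8 4
f 6 2 5
f 6 8 2
f 4 8 3
f 7 5 3
f 3 8 7
f 7 6 5
f 8 6 7
f 10 9 12
f 10 12 11
f 12 9 13
f 12 13 11
f 13 9 14
f 13 14 11
f 14 9 15
f 14 15 11
f 15 9 16
f 15 16 11
f 16 9 17
f 16 17 11
f 17 9 18
f 17 18 11
f 18 9 19
f 18 19 11
f 19 9 20
f 19 20 11
f 20 9 21
f 20 21 11
f 21 9 22
f 21 22 11
f 22 9 23
f 22 23 11
f 23 9 24
f 23 24 11
f 24 9 10
f 24 10 11
f 25 62 41
f 62 36 65
f 41 65 30
f 62 65 41
f 25 41 37
f 41 30 42
f 37 42 26
f 41 42 37
f 25 37 46
f 37 26 47
f 46 47 32
f 37 47 46
f 25 46 58
f 46 32 61
f 58 61 35
f 46 61 58
f 25 58 62
f 58 35 66
f 62 66 36
f 58 66 62
f 26 42 53
f 42 30 56
f 53 56 34
f 42 56 53
f 30 65 43
f 65 36 64
f 43 64 29
f 65 64 43
f 36 66 63
f 66 35 59
f 63 59 27
f 66 59 63
f 35 61 60
f 61 32 48
f 60 48 31
f 61 48 60
f 32 47 52
f 47 26 49
f 52 49 33
f 47 49 52
f 28 54 40
f 54 34 55
f 40 55 29
f 54 55 40
f 28 40 38
f 40 29 39
f 38 39 27
f 40 39 38
f 28 38 45
f 38 27 44
f 45 44 31
f 38 44 45
f 28 45 50
f 45 31 51
f 50 51 33
f 45 51 50
f 28 50 54
f 50 33 57
f 54 57 34
f 50 57 54
f 29 55 43
f 55 34 56
f 43 56 30
f 55 56 43
f 27 39 63
f 39 29 64
f 63 64 36
f 39 64 63
f 31 44 60
f 44 27 59
f 60 59 35
f 44 59 60
f 33 51 52
f 51 31 48
f 52 48 32
f 51 48 52
f 34 57 53
f 57 33 49
f 53 49 26
f 57 49 53
f 68 70 67
f 71 68 67
f 67 70 69
f 69 71 67
f 68 74 70
f 72 68 71
f 72 74 68
f 70 74 69
f 73 71 69
f 69 74 73
f 73 72 71
f 74 72 73



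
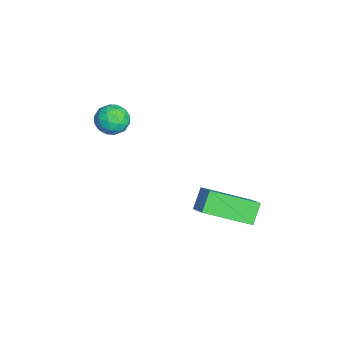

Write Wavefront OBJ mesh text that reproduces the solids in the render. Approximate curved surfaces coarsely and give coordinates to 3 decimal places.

v 1.089 -0.131 1.63
v 2.025 0.184 2.311
v 1.028 1.641 0.894
v 1.964 1.956 1.575
v 1.676 -0.396 0.945
v 2.612 -0.081 1.626
v 1.615 1.376 0.209
v 2.551 1.691 0.89
v -1.227 -2.897 2.918
v -0.632 -2.996 3.282
v -1.748 -3.684 3.558
v -1.153 -3.783 3.922
v -1.51 -3.179 3.986
v -1.188 -2.692 3.591
v -1.192 -3.988 3.249
v -0.87 -3.501 2.854
v -0.611 -3.67 3.487
v -0.807 -3.17 3.942
v -1.573 -3.51 2.898
v -1.769 -3.01 3.353
v -0.884 -2.877 3.044
v -1.496 -3.803 3.796
v -1.706 -3.447 3.834
v -1.356 -3.505 4.048
v -1.21 -2.699 3.226
v -0.861 -2.757 3.44
v -1.376 -2.864 3.854
v -1.519 -3.923 3.4
v -1.17 -3.981 3.614
v -1.024 -3.175 2.792
v -0.674 -3.233 3.006
v -1.004 -3.816 2.986
v -0.521 -3.331 3.378
v -0.828 -3.794 3.754
v -0.851 -3.915 3.358
v -0.661 -3.629 3.126
v -0.637 -3.038 3.646
v -0.943 -3.5 4.022
v -1.153 -3.145 4.06
v -0.963 -2.859 3.828
v -0.624 -3.434 3.766
v -1.437 -3.18 2.818
v -1.743 -3.642 3.194
v -1.417 -3.821 3.012
v -1.227 -3.535 2.78
v -1.552 -2.886 3.086
v -1.859 -3.349 3.462
v -1.719 -3.051 3.714
v -1.529 -2.765 3.482
v -1.756 -3.246 3.074
f 2 4 1
f 5 2 1
f 1 4 3
f 3 5 1
f 2 8 4
f 6 2 5
f 6 8 2
f 4 8 3
f 7 5 3
f 3 8 7
f 7 6 5
f 8 6 7
f 9 46 25
f 46 20 49
f 25 49 14
f 46 49 25
f 9 25 21
f 25 14 26
f 21 26 10
f 25 26 21
f 9 21 30
f 21 10 31
f 30 31 16
f 21 31 30
f 9 30 42
f 30 16 45
f 42 45 19
f 30 45 42
f 9 42 46
f 42 19 50
f 46 50 20
f 42 50 46
f 10 26 37
f 26 14 40
f 37 40 18
f 26 40 37
f 14 49 27
f 49 20 48
f 27 48 13
f 49 48 27
f 20 50 47
f 50 19 43
f 47 43 11
f 50 43 47
f 19 45 44
f 45 16 32
f 44 32 15
f 45 32 44
f 16 31 36
f 31 10 33
f 36 33 17
f 31 33 36
f 12 38 24
f 38 18 39
f 24 39 13
f 38 39 24
f 12 24 22
f 24 13 23
f 22 23 11
f 24 23 22
f 12 22 29
f 22 11 28
f 29 28 15
f 22 28 29
f 12 29 34
f 29 15 35
f 34 35 17
f 29 35 34
f 12 34 38
f 34 17 41
f 38 41 18
f 34 41 38
f 13 39 27
f 39 18 40
f 27 40 14
f 39 40 27
f 11 23 47
f 23 13 48
f 47 48 20
f 23 48 47
f 15 28 44
f 28 11 43
f 44 43 19
f 28 43 44
f 17 35 36
f 35 15 32
f 36 32 16
f 35 32 36
f 18 41 37
f 41 17 33
f 37 33 10
f 41 33 37



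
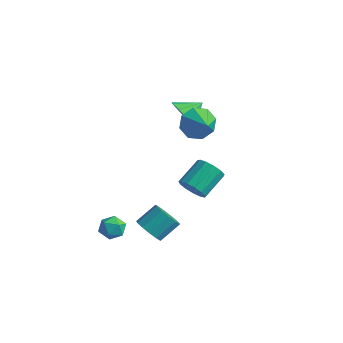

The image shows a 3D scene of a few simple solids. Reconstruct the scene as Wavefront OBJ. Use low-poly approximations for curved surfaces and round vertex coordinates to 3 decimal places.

v -0.433 1.466 3.108
v 0.355 1.504 2.509
v -0.007 2.474 3.732
v -0.088 1.845 2.261
v -0.663 2.042 2.336
v -1.15 2.018 2.705
v -1.363 1.784 3.229
v -1.221 1.428 3.706
v -0.778 1.087 3.955
v -0.203 0.89 3.88
v 0.283 0.914 3.51
v 0.497 1.148 2.986
v -0.899 -3.125 -2.958
v -0.382 -3.306 -3.525
v -0.618 -4.214 -2.355
v -0.101 -4.395 -2.922
v 0.048 -3.798 -2.429
v -0.126 -3.125 -2.801
v -0.874 -4.395 -3.079
v -1.048 -3.722 -3.451
v -0.366 -4.091 -3.6
v 0.203 -3.721 -3.198
v -1.203 -3.799 -2.682
v -0.634 -3.429 -2.28
v 1 -2.642 -3.05
v 1.564 -2.336 -3.652
v 1.905 -1.272 -2.791
v 1.34 -1.578 -2.19
v 1.128 -2.12 -3.747
v 1.469 -1.056 -2.886
v 0.651 -2.069 -3.62
v 0.992 -1.005 -2.76
v 0.285 -2.201 -3.313
v 0.626 -1.137 -2.452
v 0.146 -2.472 -2.922
v 0.486 -1.408 -2.062
v 0.278 -2.798 -2.572
v 0.618 -1.734 -1.711
v 0.639 -3.074 -2.374
v 0.979 -2.01 -1.513
v 1.114 -3.213 -2.39
v 1.455 -2.149 -1.53
v 1.554 -3.17 -2.616
v 1.894 -2.106 -1.756
v 1.817 -2.96 -2.98
v 2.158 -1.896 -2.12
v 1.821 -2.649 -3.366
v 2.162 -1.585 -2.506
v 1.299 0.682 3.604
v 1.863 1.283 2.986
v 2.421 0.198 4.156
v 1.681 1.637 3.666
v 1.276 1.432 4.31
v 0.884 0.787 4.541
v 0.736 0.082 4.223
v 0.918 -0.272 3.542
v 1.323 -0.067 2.898
v 1.715 0.577 2.668
v -0.477 2.224 -3.17
v 0.354 2.073 -2.922
v 0.348 3.585 -1.982
v -0.483 3.736 -2.23
v 0.379 2.335 -3.342
v 0.373 3.846 -2.402
v 0.132 2.561 -3.708
v 0.127 4.073 -2.768
v -0.308 2.681 -3.903
v -0.313 4.192 -2.963
v -0.801 2.655 -3.865
v -0.807 4.167 -2.925
v -1.192 2.493 -3.607
v -1.198 4.005 -2.667
v -1.356 2.245 -3.21
v -1.362 3.757 -2.27
v -1.241 1.991 -2.8
v -1.247 3.503 -1.86
v -0.883 1.811 -2.508
v -0.889 3.322 -1.568
v -0.396 1.762 -2.426
v -0.402 3.273 -1.486
v 0.065 1.859 -2.58
v 0.059 3.371 -1.64
f 2 1 4
f 2 4 3
f 4 1 5
f 4 5 3
f 5 1 6
f 5 6 3
f 6 1 7
f 6 7 3
f 7 1 8
f 7 8 3
f 8 1 9
f 8 9 3
f 9 1 10
f 9 10 3
f 10 1 11
f 10 11 3
f 11 1 12
f 11 12 3
f 12 1 2
f 12 2 3
f 13 24 18
f 13 18 14
f 13 14 20
f 13 20 23
f 13 23 24
f 14 18 22
f 18 24 17
f 24 23 15
f 23 20 19
f 20 14 21
f 16 22 17
f 16 17 15
f 16 15 19
f 16 19 21
f 16 21 22
f 17 22 18
f 15 17 24
f 19 15 23
f 21 19 20
f 22 21 14
f 26 25 29
f 26 29 27
f 27 29 30
f 27 30 28
f 29 25 31
f 29 31 30
f 30 31 32
f 30 32 28
f 31 25 33
f 31 33 32
f 32 33 34
f 32 34 28
f 33 25 35
f 33 35 34
f 34 35 36
f 34 36 28
f 35 25 37
f 35 37 36
f 36 37 38
f 36 38 28
f 37 25 39
f 37 39 38
f 38 39 40
f 38 40 28
f 39 25 41
f 39 41 40
f 40 41 42
f 40 42 28
f 41 25 43
f 41 43 42
f 42 43 44
f 42 44 28
f 43 25 45
f 43 45 44
f 44 45 46
f 44 46 28
f 45 25 47
f 45 47 46
f 46 47 48
f 46 48 28
f 47 25 26
f 47 26 48
f 48 26 27
f 48 27 28
f 50 49 52
f 50 52 51
f 52 49 53
f 52 53 51
f 53 49 54
f 53 54 51
f 54 49 55
f 54 55 51
f 55 49 56
f 55 56 51
f 56 49 57
f 56 57 51
f 57 49 58
f 57 58 51
f 58 49 50
f 58 50 51
f 60 59 63
f 60 63 61
f 61 63 64
f 61 64 62
f 63 59 65
f 63 65 64
f 64 65 66
f 64 66 62
f 65 59 67
f 65 67 66
f 66 67 68
f 66 68 62
f 67 59 69
f 67 69 68
f 68 69 70
f 68 70 62
f 69 59 71
f 69 71 70
f 70 71 72
f 70 72 62
f 71 59 73
f 71 73 72
f 72 73 74
f 72 74 62
f 73 59 75
f 73 75 74
f 74 75 76
f 74 76 62
f 75 59 77
f 75 77 76
f 76 77 78
f 76 78 62
f 77 59 79
f 77 79 78
f 78 79 80
f 78 80 62
f 79 59 81
f 79 81 80
f 80 81 82
f 80 82 62
f 81 59 60
f 81 60 82
f 82 60 61
f 82 61 62



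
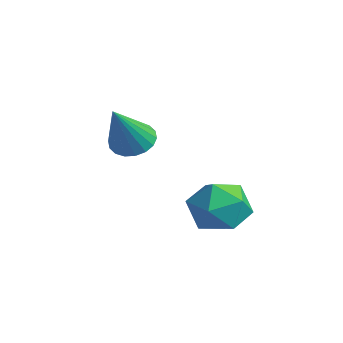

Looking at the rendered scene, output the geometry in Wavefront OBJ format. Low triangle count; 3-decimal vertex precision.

v 0.615 -3.077 2.884
v 1.252 -3.292 2.451
v 1.405 -4.143 4.576
v 1.356 -2.984 2.597
v 1.312 -2.695 2.799
v 1.131 -2.481 3.019
v 0.847 -2.385 3.211
v 0.517 -2.427 3.339
v 0.207 -2.597 3.377
v -0.023 -2.862 3.317
v -0.126 -3.17 3.171
v -0.083 -3.46 2.969
v 0.099 -3.674 2.749
v 0.383 -3.769 2.557
v 0.712 -3.728 2.429
v 1.023 -3.557 2.391
v 3.271 -0.196 0.124
v 3.745 -0.861 0.944
v 1.935 -1.479 -0.144
v 2.409 -2.144 0.676
v 1.895 -1.148 0.963
v 2.721 -0.355 1.129
v 2.959 -1.985 -0.329
v 3.785 -1.192 -0.163
v 3.552 -1.966 0.664
v 2.894 -1.449 1.463
v 2.786 -0.891 -0.663
v 2.128 -0.374 0.136
f 2 1 4
f 2 4 3
f 4 1 5
f 4 5 3
f 5 1 6
f 5 6 3
f 6 1 7
f 6 7 3
f 7 1 8
f 7 8 3
f 8 1 9
f 8 9 3
f 9 1 10
f 9 10 3
f 10 1 11
f 10 11 3
f 11 1 12
f 11 12 3
f 12 1 13
f 12 13 3
f 13 1 14
f 13 14 3
f 14 1 15
f 14 15 3
f 15 1 16
f 15 16 3
f 16 1 2
f 16 2 3
f 17 28 22
f 17 22 18
f 17 18 24
f 17 24 27
f 17 27 28
f 18 22 26
f 22 28 21
f 28 27 19
f 27 24 23
f 24 18 25
f 20 26 21
f 20 21 19
f 20 19 23
f 20 23 25
f 20 25 26
f 21 26 22
f 19 21 28
f 23 19 27
f 25 23 24
f 26 25 18



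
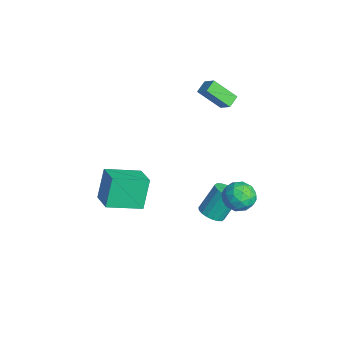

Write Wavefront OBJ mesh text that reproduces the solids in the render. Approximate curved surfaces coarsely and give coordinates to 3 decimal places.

v -0.494 0.905 -4.043
v 0.173 1.318 -4.201
v -0.06 2.308 -2.596
v -0.726 1.895 -2.437
v -0.08 1.513 -4.358
v -0.313 2.503 -2.753
v -0.415 1.588 -4.452
v -0.648 2.578 -2.847
v -0.766 1.527 -4.466
v -0.999 2.517 -2.86
v -1.063 1.343 -4.395
v -1.295 2.333 -2.79
v -1.247 1.073 -4.255
v -1.479 2.062 -2.65
v -1.281 0.769 -4.073
v -1.514 1.758 -2.468
v -1.16 0.492 -3.884
v -1.393 1.482 -2.279
v -0.907 0.297 -3.727
v -1.14 1.287 -2.122
v -0.572 0.222 -3.633
v -0.805 1.212 -2.028
v -0.221 0.283 -3.62
v -0.454 1.273 -2.014
v 0.075 0.467 -3.69
v -0.157 1.457 -2.085
v 0.259 0.738 -3.83
v 0.027 1.727 -2.225
v 0.294 1.042 -4.012
v 0.061 2.031 -2.407
v -3.481 2.232 2.402
v -3.964 1.03 3.638
v -3.997 2.796 2.749
v -4.48 1.595 3.984
v -2.74 2.545 2.996
v -3.223 1.344 4.231
v -3.256 3.11 3.342
v -3.739 1.908 4.578
v -2.497 -5.016 -2.958
v -3.124 -4.471 -1.138
v -2.454 -2.943 -3.564
v -3.08 -2.398 -1.744
v -0.94 -4.902 -2.456
v -1.566 -4.357 -0.636
v -0.896 -2.829 -3.062
v -1.523 -2.284 -1.242
v 1.866 2.382 -0.229
v 2.448 2.001 -0.961
v 0.552 1.699 -0.919
v 1.134 1.318 -1.651
v 1.212 0.964 -0.709
v 2.023 1.386 -0.283
v 0.977 2.314 -1.597
v 1.788 2.736 -1.171
v 1.898 1.959 -1.807
v 2.043 1.125 -1.257
v 0.957 2.575 -0.623
v 1.102 1.741 -0.073
v 2.272 2.251 -0.535
v 0.728 1.449 -1.345
v 0.773 1.24 -0.792
v 1.115 1.017 -1.222
v 2.023 1.89 -0.136
v 2.365 1.666 -0.566
v 1.638 1.056 -0.418
v 0.635 2.034 -1.314
v 0.977 1.81 -1.744
v 1.885 2.683 -0.658
v 2.227 2.46 -1.088
v 1.362 2.644 -1.462
v 2.291 2.003 -1.462
v 1.519 1.602 -1.867
v 1.426 2.187 -1.836
v 1.904 2.435 -1.585
v 2.377 1.513 -1.139
v 1.604 1.111 -1.544
v 1.65 0.903 -0.991
v 2.127 1.151 -0.74
v 2.053 1.488 -1.636
v 1.396 2.589 -0.336
v 0.623 2.187 -0.741
v 0.873 2.549 -1.14
v 1.35 2.797 -0.889
v 1.481 2.098 -0.013
v 0.709 1.697 -0.418
v 1.096 1.265 -0.295
v 1.574 1.513 -0.044
v 0.947 2.212 -0.244
f 2 1 5
f 2 5 3
f 3 5 6
f 3 6 4
f 5 1 7
f 5 7 6
f 6 7 8
f 6 8 4
f 7 1 9
f 7 9 8
f 8 9 10
f 8 10 4
f 9 1 11
f 9 11 10
f 10 11 12
f 10 12 4
f 11 1 13
f 11 13 12
f 12 13 14
f 12 14 4
f 13 1 15
f 13 15 14
f 14 15 16
f 14 16 4
f 15 1 17
f 15 17 16
f 16 17 18
f 16 18 4
f 17 1 19
f 17 19 18
f 18 19 20
f 18 20 4
f 19 1 21
f 19 21 20
f 20 21 22
f 20 22 4
f 21 1 23
f 21 23 22
f 22 23 24
f 22 24 4
f 23 1 25
f 23 25 24
f 24 25 26
f 24 26 4
f 25 1 27
f 25 27 26
f 26 27 28
f 26 28 4
f 27 1 29
f 27 29 28
f 28 29 30
f 28 30 4
f 29 1 2
f 29 2 30
f 30 2 3
f 30 3 4
f 32 34 31
f 35 32 31
f 31 34 33
f 33 35 31
f 32 38 34
f 36 32 35
f 36 38 32
f 34 38 33
f 37 35 33
f 33 38 37
f 37 36 35
f 38 36 37
f 40 42 39
f 43 40 39
f 39 42 41
f 41 43 39
f 40 46 42
f 44 40 43
f 44 46 40
f 42 46 41
f 45 43 41
f 41 46 45
f 45 44 43
f 46 44 45
f 47 84 63
f 84 58 87
f 63 87 52
f 84 87 63
f 47 63 59
f 63 52 64
f 59 64 48
f 63 64 59
f 47 59 68
f 59 48 69
f 68 69 54
f 59 69 68
f 47 68 80
f 68 54 83
f 80 83 57
f 68 83 80
f 47 80 84
f 80 57 88
f 84 88 58
f 80 88 84
f 48 64 75
f 64 52 78
f 75 78 56
f 64 78 75
f 52 87 65
f 87 58 86
f 65 86 51
f 87 86 65
f 58 88 85
f 88 57 81
f 85 81 49
f 88 81 85
f 57 83 82
f 83 54 70
f 82 70 53
f 83 70 82
f 54 69 74
f 69 48 71
f 74 71 55
f 69 71 74
f 50 76 62
f 76 56 77
f 62 77 51
f 76 77 62
f 50 62 60
f 62 51 61
f 60 61 49
f 62 61 60
f 50 60 67
f 60 49 66
f 67 66 53
f 60 66 67
f 50 67 72
f 67 53 73
f 72 73 55
f 67 73 72
f 50 72 76
f 72 55 79
f 76 79 56
f 72 79 76
f 51 77 65
f 77 56 78
f 65 78 52
f 77 78 65
f 49 61 85
f 61 51 86
f 85 86 58
f 61 86 85
f 53 66 82
f 66 49 81
f 82 81 57
f 66 81 82
f 55 73 74
f 73 53 70
f 74 70 54
f 73 70 74
f 56 79 75
f 79 55 71
f 75 71 48
f 79 71 75



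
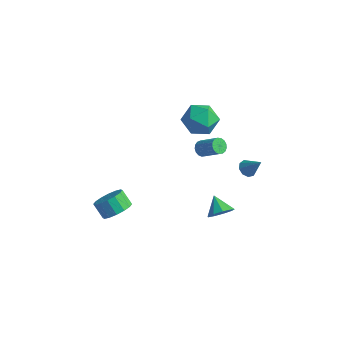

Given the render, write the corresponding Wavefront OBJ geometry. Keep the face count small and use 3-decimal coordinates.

v -3.527 -2.517 -4.417
v -3.024 -3.214 -3.85
v -3.83 -3.101 -2.996
v -4.333 -2.403 -3.563
v -2.812 -2.745 -3.712
v -3.618 -2.632 -2.858
v -2.791 -2.215 -3.763
v -3.597 -2.101 -2.909
v -2.968 -1.765 -3.989
v -3.773 -1.652 -3.135
v -3.294 -1.517 -4.33
v -4.1 -1.404 -3.476
v -3.683 -1.537 -4.694
v -4.489 -1.424 -3.84
v -4.03 -1.819 -4.984
v -4.836 -1.706 -4.13
v -4.242 -2.288 -5.122
v -5.048 -2.175 -4.268
v -4.263 -2.819 -5.071
v -5.069 -2.705 -4.217
v -4.087 -3.268 -4.845
v -4.892 -3.155 -3.991
v -3.76 -3.516 -4.504
v -4.566 -3.403 -3.65
v -3.371 -3.496 -4.14
v -4.177 -3.383 -3.286
v 1.4 -0.578 3.375
v 1.738 -0.727 2.954
v 2.959 -0.69 3.925
v 2.62 -0.542 4.345
v 1.738 -0.459 2.945
v 2.959 -0.423 3.915
v 1.66 -0.219 3.033
v 2.881 -0.182 4.004
v 1.523 -0.061 3.2
v 2.743 -0.024 4.171
v 1.357 -0.021 3.407
v 2.578 0.016 4.378
v 1.201 -0.109 3.607
v 2.422 -0.072 4.577
v 1.091 -0.305 3.753
v 2.311 -0.268 4.724
v 1.051 -0.563 3.813
v 2.272 -0.526 4.783
v 1.091 -0.825 3.772
v 2.312 -0.788 4.743
v 1.202 -1.03 3.64
v 2.423 -0.993 4.611
v 1.358 -1.132 3.448
v 2.579 -1.095 4.418
v 1.524 -1.107 3.238
v 2.745 -1.07 4.209
v 1.661 -0.961 3.06
v 2.882 -0.924 4.031
v 2.995 -0.812 -1.948
v 3.362 -1.151 -1.236
v 2.085 -0.248 -1.212
v 3.598 -0.617 -1.352
v 3.553 -0.175 -1.748
v 3.246 -0.031 -2.237
v 2.822 -0.252 -2.591
v 2.479 -0.736 -2.645
v 2.378 -1.255 -2.372
v 2.565 -1.567 -1.901
v 2.954 -1.526 -1.452
v 2.664 2.457 -0.391
v 3.155 2.402 -0.782
v 3.596 2.503 0.771
v 3.06 2.818 -0.722
v 2.779 3.065 -0.508
v 2.445 3.027 -0.238
v 2.213 2.722 -0.04
v 2.193 2.293 -0.007
v 2.393 1.94 -0.153
v 2.72 1.829 -0.41
v 3.021 2.012 -0.659
v -1.004 1.839 3.653
v 0.096 2.142 3.166
v -0.136 0.358 4.694
v 0.964 0.661 4.207
v 0.413 1.424 5.014
v -0.124 2.34 4.371
v 0.084 0.16 3.489
v -0.453 1.076 2.846
v 0.768 1.104 3.064
v 0.972 1.885 4.007
v -1.012 0.615 3.853
v -0.808 1.396 4.796
f 2 1 5
f 2 5 3
f 3 5 6
f 3 6 4
f 5 1 7
f 5 7 6
f 6 7 8
f 6 8 4
f 7 1 9
f 7 9 8
f 8 9 10
f 8 10 4
f 9 1 11
f 9 11 10
f 10 11 12
f 10 12 4
f 11 1 13
f 11 13 12
f 12 13 14
f 12 14 4
f 13 1 15
f 13 15 14
f 14 15 16
f 14 16 4
f 15 1 17
f 15 17 16
f 16 17 18
f 16 18 4
f 17 1 19
f 17 19 18
f 18 19 20
f 18 20 4
f 19 1 21
f 19 21 20
f 20 21 22
f 20 22 4
f 21 1 23
f 21 23 22
f 22 23 24
f 22 24 4
f 23 1 25
f 23 25 24
f 24 25 26
f 24 26 4
f 25 1 2
f 25 2 26
f 26 2 3
f 26 3 4
f 28 27 31
f 28 31 29
f 29 31 32
f 29 32 30
f 31 27 33
f 31 33 32
f 32 33 34
f 32 34 30
f 33 27 35
f 33 35 34
f 34 35 36
f 34 36 30
f 35 27 37
f 35 37 36
f 36 37 38
f 36 38 30
f 37 27 39
f 37 39 38
f 38 39 40
f 38 40 30
f 39 27 41
f 39 41 40
f 40 41 42
f 40 42 30
f 41 27 43
f 41 43 42
f 42 43 44
f 42 44 30
f 43 27 45
f 43 45 44
f 44 45 46
f 44 46 30
f 45 27 47
f 45 47 46
f 46 47 48
f 46 48 30
f 47 27 49
f 47 49 48
f 48 49 50
f 48 50 30
f 49 27 51
f 49 51 50
f 50 51 52
f 50 52 30
f 51 27 53
f 51 53 52
f 52 53 54
f 52 54 30
f 53 27 28
f 53 28 54
f 54 28 29
f 54 29 30
f 56 55 58
f 56 58 57
f 58 55 59
f 58 59 57
f 59 55 60
f 59 60 57
f 60 55 61
f 60 61 57
f 61 55 62
f 61 62 57
f 62 55 63
f 62 63 57
f 63 55 64
f 63 64 57
f 64 55 65
f 64 65 57
f 65 55 56
f 65 56 57
f 67 66 69
f 67 69 68
f 69 66 70
f 69 70 68
f 70 66 71
f 70 71 68
f 71 66 72
f 71 72 68
f 72 66 73
f 72 73 68
f 73 66 74
f 73 74 68
f 74 66 75
f 74 75 68
f 75 66 76
f 75 76 68
f 76 66 67
f 76 67 68
f 77 88 82
f 77 82 78
f 77 78 84
f 77 84 87
f 77 87 88
f 78 82 86
f 82 88 81
f 88 87 79
f 87 84 83
f 84 78 85
f 80 86 81
f 80 81 79
f 80 79 83
f 80 83 85
f 80 85 86
f 81 86 82
f 79 81 88
f 83 79 87
f 85 83 84
f 86 85 78



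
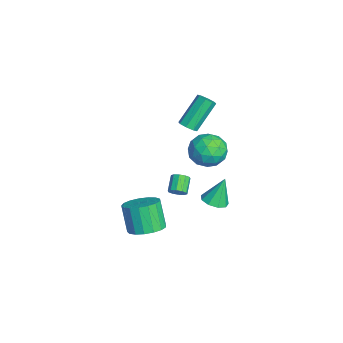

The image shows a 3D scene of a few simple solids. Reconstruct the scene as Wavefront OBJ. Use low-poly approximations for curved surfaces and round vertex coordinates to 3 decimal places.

v 0.493 -0.553 -3.372
v 0.816 -0.343 -3.022
v 0.01 -0.078 -2.438
v -0.313 -0.287 -2.788
v 0.737 -0.115 -3.234
v -0.069 0.151 -2.65
v 0.565 -0.053 -3.499
v -0.241 0.212 -2.915
v 0.366 -0.183 -3.715
v -0.44 0.082 -3.131
v 0.215 -0.454 -3.8
v -0.591 -0.189 -3.216
v 0.17 -0.762 -3.722
v -0.636 -0.497 -3.138
v 0.249 -0.991 -3.51
v -0.557 -0.725 -2.926
v 0.421 -1.052 -3.245
v -0.385 -0.787 -2.661
v 0.62 -0.922 -3.029
v -0.186 -0.657 -2.445
v 0.771 -0.651 -2.944
v -0.035 -0.386 -2.36
v 0.367 -0.016 1.783
v 0.797 -0.158 2.096
v 0.063 0.915 3.59
v -0.367 1.056 3.277
v 0.866 0.195 1.877
v 0.132 1.268 3.37
v 0.643 0.424 1.603
v -0.091 1.496 3.096
v 0.259 0.395 1.435
v -0.476 1.468 2.928
v -0.063 0.125 1.47
v -0.797 1.198 2.964
v -0.132 -0.228 1.69
v -0.866 0.845 3.183
v 0.091 -0.456 1.964
v -0.643 0.616 3.457
v 0.476 -0.428 2.132
v -0.259 0.645 3.625
v 1.545 1.642 -0.049
v 2.21 1.485 0.805
v 0.55 0.275 0.475
v 1.215 0.118 1.329
v 0.577 1.005 1.289
v 1.191 1.85 0.965
v 1.569 -0.09 0.315
v 2.183 0.755 -0.009
v 2.224 0.415 1.03
v 1.611 1.091 1.632
v 1.149 0.669 -0.352
v 0.536 1.345 0.25
v 1.965 1.683 0.333
v 0.795 0.077 0.947
v 0.42 0.598 0.924
v 0.811 0.506 1.426
v 1.366 1.898 0.426
v 1.757 1.805 0.928
v 0.797 1.523 1.212
v 1.003 -0.045 0.352
v 1.394 -0.138 0.854
v 1.949 1.254 -0.146
v 2.34 1.162 0.356
v 1.963 0.237 0.068
v 2.364 0.962 0.966
v 1.779 0.159 1.274
v 1.987 0.036 0.678
v 2.349 0.533 0.488
v 2.004 1.36 1.32
v 1.419 0.556 1.628
v 1.044 1.078 1.604
v 1.405 1.574 1.414
v 2.012 0.731 1.452
v 1.341 1.204 -0.348
v 0.756 0.4 -0.04
v 1.355 0.186 -0.134
v 1.716 0.682 -0.324
v 0.981 1.601 0.006
v 0.396 0.798 0.314
v 0.411 1.227 0.792
v 0.773 1.724 0.602
v 0.748 1.029 -0.172
v 0.292 1.424 -4.423
v 0.91 1.009 -4.191
v 0.088 1.996 -2.857
v 1.065 1.495 -4.349
v 0.858 1.947 -4.541
v 0.386 2.155 -4.678
v -0.13 2.021 -4.696
v -0.449 1.607 -4.586
v -0.421 1.108 -4.4
v -0.06 0.756 -4.225
v 0.466 0.717 -4.142
v 2.415 -2.372 -4.49
v 3.154 -3.024 -4.228
v 2.424 -3.24 -2.708
v 1.685 -2.588 -2.97
v 3.325 -2.59 -4.084
v 2.595 -2.806 -2.564
v 3.287 -2.106 -4.033
v 2.558 -2.322 -2.513
v 3.05 -1.683 -4.087
v 2.32 -1.899 -2.567
v 2.667 -1.418 -4.233
v 1.937 -1.633 -2.713
v 2.226 -1.371 -4.438
v 1.496 -1.587 -2.918
v 1.829 -1.554 -4.655
v 1.099 -1.77 -3.135
v 1.566 -1.924 -4.834
v 0.836 -2.14 -3.314
v 1.497 -2.397 -4.934
v 0.767 -2.613 -3.414
v 1.639 -2.864 -4.933
v 0.909 -3.08 -3.412
v 1.958 -3.219 -4.83
v 1.228 -3.434 -3.309
v 2.382 -3.379 -4.649
v 1.652 -3.595 -3.129
v 2.814 -3.309 -4.432
v 2.084 -3.525 -2.911
f 2 1 5
f 2 5 3
f 3 5 6
f 3 6 4
f 5 1 7
f 5 7 6
f 6 7 8
f 6 8 4
f 7 1 9
f 7 9 8
f 8 9 10
f 8 10 4
f 9 1 11
f 9 11 10
f 10 11 12
f 10 12 4
f 11 1 13
f 11 13 12
f 12 13 14
f 12 14 4
f 13 1 15
f 13 15 14
f 14 15 16
f 14 16 4
f 15 1 17
f 15 17 16
f 16 17 18
f 16 18 4
f 17 1 19
f 17 19 18
f 18 19 20
f 18 20 4
f 19 1 21
f 19 21 20
f 20 21 22
f 20 22 4
f 21 1 2
f 21 2 22
f 22 2 3
f 22 3 4
f 24 23 27
f 24 27 25
f 25 27 28
f 25 28 26
f 27 23 29
f 27 29 28
f 28 29 30
f 28 30 26
f 29 23 31
f 29 31 30
f 30 31 32
f 30 32 26
f 31 23 33
f 31 33 32
f 32 33 34
f 32 34 26
f 33 23 35
f 33 35 34
f 34 35 36
f 34 36 26
f 35 23 37
f 35 37 36
f 36 37 38
f 36 38 26
f 37 23 39
f 37 39 38
f 38 39 40
f 38 40 26
f 39 23 24
f 39 24 40
f 40 24 25
f 40 25 26
f 41 78 57
f 78 52 81
f 57 81 46
f 78 81 57
f 41 57 53
f 57 46 58
f 53 58 42
f 57 58 53
f 41 53 62
f 53 42 63
f 62 63 48
f 53 63 62
f 41 62 74
f 62 48 77
f 74 77 51
f 62 77 74
f 41 74 78
f 74 51 82
f 78 82 52
f 74 82 78
f 42 58 69
f 58 46 72
f 69 72 50
f 58 72 69
f 46 81 59
f 81 52 80
f 59 80 45
f 81 80 59
f 52 82 79
f 82 51 75
f 79 75 43
f 82 75 79
f 51 77 76
f 77 48 64
f 76 64 47
f 77 64 76
f 48 63 68
f 63 42 65
f 68 65 49
f 63 65 68
f 44 70 56
f 70 50 71
f 56 71 45
f 70 71 56
f 44 56 54
f 56 45 55
f 54 55 43
f 56 55 54
f 44 54 61
f 54 43 60
f 61 60 47
f 54 60 61
f 44 61 66
f 61 47 67
f 66 67 49
f 61 67 66
f 44 66 70
f 66 49 73
f 70 73 50
f 66 73 70
f 45 71 59
f 71 50 72
f 59 72 46
f 71 72 59
f 43 55 79
f 55 45 80
f 79 80 52
f 55 80 79
f 47 60 76
f 60 43 75
f 76 75 51
f 60 75 76
f 49 67 68
f 67 47 64
f 68 64 48
f 67 64 68
f 50 73 69
f 73 49 65
f 69 65 42
f 73 65 69
f 84 83 86
f 84 86 85
f 86 83 87
f 86 87 85
f 87 83 88
f 87 88 85
f 88 83 89
f 88 89 85
f 89 83 90
f 89 90 85
f 90 83 91
f 90 91 85
f 91 83 92
f 91 92 85
f 92 83 93
f 92 93 85
f 93 83 84
f 93 84 85
f 95 94 98
f 95 98 96
f 96 98 99
f 96 99 97
f 98 94 100
f 98 100 99
f 99 100 101
f 99 101 97
f 100 94 102
f 100 102 101
f 101 102 103
f 101 103 97
f 102 94 104
f 102 104 103
f 103 104 105
f 103 105 97
f 104 94 106
f 104 106 105
f 105 106 107
f 105 107 97
f 106 94 108
f 106 108 107
f 107 108 109
f 107 109 97
f 108 94 110
f 108 110 109
f 109 110 111
f 109 111 97
f 110 94 112
f 110 112 111
f 111 112 113
f 111 113 97
f 112 94 114
f 112 114 113
f 113 114 115
f 113 115 97
f 114 94 116
f 114 116 115
f 115 116 117
f 115 117 97
f 116 94 118
f 116 118 117
f 117 118 119
f 117 119 97
f 118 94 120
f 118 120 119
f 119 120 121
f 119 121 97
f 120 94 95
f 120 95 121
f 121 95 96
f 121 96 97



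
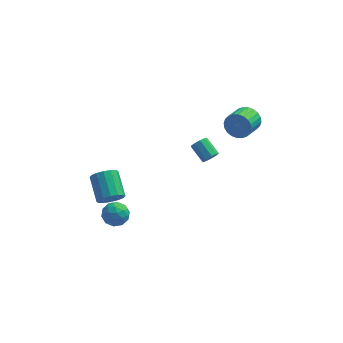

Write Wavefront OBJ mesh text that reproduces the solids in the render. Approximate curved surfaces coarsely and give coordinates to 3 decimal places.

v -3.596 -3.301 -2.006
v -3.205 -3.542 -1.388
v -3.673 -2.22 -0.576
v -4.064 -1.979 -1.194
v -2.945 -3.322 -1.596
v -3.413 -2.001 -0.784
v -2.859 -3.097 -1.913
v -3.327 -1.775 -1.101
v -2.971 -2.926 -2.256
v -3.439 -1.605 -1.444
v -3.251 -2.856 -2.531
v -3.719 -1.534 -1.719
v -3.623 -2.905 -2.666
v -4.091 -1.583 -1.854
v -3.987 -3.06 -2.624
v -4.455 -1.738 -1.812
v -4.247 -3.279 -2.416
v -4.715 -1.958 -1.604
v -4.333 -3.505 -2.099
v -4.801 -2.183 -1.287
v -4.221 -3.675 -1.756
v -4.689 -2.354 -0.944
v -3.941 -3.746 -1.481
v -4.409 -2.424 -0.669
v -3.569 -3.697 -1.346
v -4.037 -2.375 -0.534
v 3.39 2.724 -0.522
v 3.65 2.355 -1.206
v 3.13 1.206 -0.782
v 2.87 1.576 -0.098
v 3.901 2.312 -1.013
v 3.382 1.163 -0.589
v 4.075 2.333 -0.745
v 3.555 1.184 -0.321
v 4.144 2.412 -0.443
v 3.624 1.264 -0.019
v 4.098 2.54 -0.153
v 3.579 1.391 0.271
v 3.945 2.695 0.081
v 3.426 1.547 0.504
v 3.707 2.855 0.223
v 3.188 1.707 0.646
v 3.421 2.995 0.252
v 2.901 1.847 0.675
v 3.13 3.094 0.162
v 2.61 1.945 0.586
v 2.878 3.137 -0.031
v 2.359 1.988 0.393
v 2.705 3.116 -0.299
v 2.185 1.967 0.125
v 2.636 3.036 -0.601
v 2.116 1.888 -0.177
v 2.681 2.909 -0.891
v 2.162 1.76 -0.467
v 2.834 2.753 -1.124
v 2.315 1.605 -0.701
v 3.072 2.593 -1.266
v 2.553 1.445 -0.843
v 3.359 2.453 -1.295
v 2.839 1.305 -0.872
v 1.425 2.08 -3.499
v 1.868 2.322 -3.309
v 1.179 3.102 -2.691
v 0.735 2.86 -2.881
v 1.764 2.481 -3.625
v 1.075 3.26 -3.008
v 1.501 2.452 -3.883
v 0.811 3.231 -3.265
v 1.202 2.249 -3.961
v 0.513 3.029 -3.343
v 1.007 1.968 -3.822
v 0.318 2.747 -3.205
v 1.008 1.739 -3.533
v 0.319 2.518 -2.915
v 1.204 1.669 -3.227
v 0.514 2.449 -2.609
v 1.503 1.793 -3.049
v 0.813 2.572 -2.431
v 1.765 2.05 -3.081
v 1.076 2.83 -2.463
v -3.441 -3.48 -3.222
v -3.116 -3.236 -2.546
v -3.524 -4.664 -2.754
v -3.199 -4.42 -2.078
v -3.925 -4.184 -2.274
v -3.874 -3.452 -2.563
v -2.766 -4.448 -2.737
v -2.715 -3.716 -3.026
v -2.698 -3.834 -2.246
v -3.415 -3.671 -1.96
v -3.225 -4.229 -3.34
v -3.942 -4.066 -3.054
v -3.271 -3.254 -2.925
v -3.369 -4.646 -2.375
v -3.796 -4.507 -2.49
v -3.605 -4.364 -2.093
v -3.717 -3.381 -2.935
v -3.526 -3.238 -2.538
v -4.001 -3.795 -2.378
v -3.114 -4.662 -2.762
v -2.923 -4.519 -2.365
v -3.035 -3.536 -3.207
v -2.844 -3.393 -2.81
v -2.639 -4.105 -2.922
v -2.835 -3.462 -2.352
v -2.883 -4.158 -2.077
v -2.629 -4.175 -2.464
v -2.599 -3.744 -2.634
v -3.256 -3.366 -2.183
v -3.305 -4.063 -1.909
v -3.732 -3.924 -2.024
v -3.701 -3.493 -2.193
v -3.01 -3.718 -2.007
v -3.335 -3.837 -3.391
v -3.384 -4.534 -3.117
v -2.939 -4.407 -3.107
v -2.908 -3.976 -3.276
v -3.757 -3.742 -3.223
v -3.805 -4.438 -2.948
v -4.041 -4.156 -2.666
v -4.011 -3.725 -2.836
v -3.63 -4.182 -3.293
f 2 1 5
f 2 5 3
f 3 5 6
f 3 6 4
f 5 1 7
f 5 7 6
f 6 7 8
f 6 8 4
f 7 1 9
f 7 9 8
f 8 9 10
f 8 10 4
f 9 1 11
f 9 11 10
f 10 11 12
f 10 12 4
f 11 1 13
f 11 13 12
f 12 13 14
f 12 14 4
f 13 1 15
f 13 15 14
f 14 15 16
f 14 16 4
f 15 1 17
f 15 17 16
f 16 17 18
f 16 18 4
f 17 1 19
f 17 19 18
f 18 19 20
f 18 20 4
f 19 1 21
f 19 21 20
f 20 21 22
f 20 22 4
f 21 1 23
f 21 23 22
f 22 23 24
f 22 24 4
f 23 1 25
f 23 25 24
f 24 25 26
f 24 26 4
f 25 1 2
f 25 2 26
f 26 2 3
f 26 3 4
f 28 27 31
f 28 31 29
f 29 31 32
f 29 32 30
f 31 27 33
f 31 33 32
f 32 33 34
f 32 34 30
f 33 27 35
f 33 35 34
f 34 35 36
f 34 36 30
f 35 27 37
f 35 37 36
f 36 37 38
f 36 38 30
f 37 27 39
f 37 39 38
f 38 39 40
f 38 40 30
f 39 27 41
f 39 41 40
f 40 41 42
f 40 42 30
f 41 27 43
f 41 43 42
f 42 43 44
f 42 44 30
f 43 27 45
f 43 45 44
f 44 45 46
f 44 46 30
f 45 27 47
f 45 47 46
f 46 47 48
f 46 48 30
f 47 27 49
f 47 49 48
f 48 49 50
f 48 50 30
f 49 27 51
f 49 51 50
f 50 51 52
f 50 52 30
f 51 27 53
f 51 53 52
f 52 53 54
f 52 54 30
f 53 27 55
f 53 55 54
f 54 55 56
f 54 56 30
f 55 27 57
f 55 57 56
f 56 57 58
f 56 58 30
f 57 27 59
f 57 59 58
f 58 59 60
f 58 60 30
f 59 27 28
f 59 28 60
f 60 28 29
f 60 29 30
f 62 61 65
f 62 65 63
f 63 65 66
f 63 66 64
f 65 61 67
f 65 67 66
f 66 67 68
f 66 68 64
f 67 61 69
f 67 69 68
f 68 69 70
f 68 70 64
f 69 61 71
f 69 71 70
f 70 71 72
f 70 72 64
f 71 61 73
f 71 73 72
f 72 73 74
f 72 74 64
f 73 61 75
f 73 75 74
f 74 75 76
f 74 76 64
f 75 61 77
f 75 77 76
f 76 77 78
f 76 78 64
f 77 61 79
f 77 79 78
f 78 79 80
f 78 80 64
f 79 61 62
f 79 62 80
f 80 62 63
f 80 63 64
f 81 118 97
f 118 92 121
f 97 121 86
f 118 121 97
f 81 97 93
f 97 86 98
f 93 98 82
f 97 98 93
f 81 93 102
f 93 82 103
f 102 103 88
f 93 103 102
f 81 102 114
f 102 88 117
f 114 117 91
f 102 117 114
f 81 114 118
f 114 91 122
f 118 122 92
f 114 122 118
f 82 98 109
f 98 86 112
f 109 112 90
f 98 112 109
f 86 121 99
f 121 92 120
f 99 120 85
f 121 120 99
f 92 122 119
f 122 91 115
f 119 115 83
f 122 115 119
f 91 117 116
f 117 88 104
f 116 104 87
f 117 104 116
f 88 103 108
f 103 82 105
f 108 105 89
f 103 105 108
f 84 110 96
f 110 90 111
f 96 111 85
f 110 111 96
f 84 96 94
f 96 85 95
f 94 95 83
f 96 95 94
f 84 94 101
f 94 83 100
f 101 100 87
f 94 100 101
f 84 101 106
f 101 87 107
f 106 107 89
f 101 107 106
f 84 106 110
f 106 89 113
f 110 113 90
f 106 113 110
f 85 111 99
f 111 90 112
f 99 112 86
f 111 112 99
f 83 95 119
f 95 85 120
f 119 120 92
f 95 120 119
f 87 100 116
f 100 83 115
f 116 115 91
f 100 115 116
f 89 107 108
f 107 87 104
f 108 104 88
f 107 104 108
f 90 113 109
f 113 89 105
f 109 105 82
f 113 105 109



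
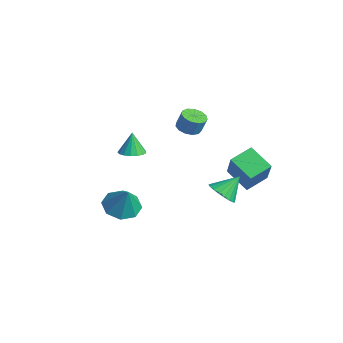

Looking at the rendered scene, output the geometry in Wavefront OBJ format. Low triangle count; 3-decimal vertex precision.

v 0.961 -3.076 -0.187
v 1.812 -3.554 -0.626
v 1.719 -3.064 1.267
v 1.86 -2.737 -0.658
v 1.381 -2.119 -0.414
v 0.656 -2.062 -0.037
v 0.11 -2.599 0.252
v 0.063 -3.416 0.284
v 0.541 -4.034 0.04
v 1.266 -4.091 -0.337
v -2.942 2.787 1.874
v -2.571 3.383 1.64
v -2.307 3.609 2.631
v -2.678 3.013 2.866
v -2.961 3.51 1.715
v -2.697 3.735 2.706
v -3.345 3.407 1.841
v -3.081 3.632 2.832
v -3.601 3.107 1.977
v -3.337 3.333 2.968
v -3.648 2.706 2.081
v -3.384 2.931 3.072
v -3.47 2.331 2.119
v -3.207 2.556 3.11
v -3.125 2.1 2.079
v -2.861 2.326 3.07
v -2.722 2.088 1.975
v -2.458 2.313 2.966
v -2.388 2.298 1.838
v -2.124 2.523 2.829
v -2.23 2.663 1.713
v -1.967 2.888 2.704
v -2.299 3.068 1.64
v -2.035 3.293 2.631
v 3.863 1.161 1.148
v 4.636 0.867 1.42
v 3.897 2.179 2.152
v 4.731 1.11 1.17
v 4.677 1.362 0.916
v 4.482 1.579 0.703
v 4.18 1.724 0.566
v 3.823 1.771 0.53
v 3.473 1.713 0.601
v 3.191 1.559 0.767
v 3.024 1.336 0.998
v 3.003 1.083 1.256
v 3.131 0.844 1.495
v 3.385 0.659 1.674
v 3.722 0.561 1.762
v 4.083 0.566 1.745
v 4.406 0.675 1.624
v -0.916 -1.567 2.308
v -0.541 -2.199 2.46
v -1.184 -1.413 3.612
v -0.29 -1.943 2.482
v -0.183 -1.6 2.463
v -0.243 -1.251 2.409
v -0.458 -0.974 2.332
v -0.777 -0.832 2.25
v -1.128 -0.859 2.181
v -1.431 -1.048 2.141
v -1.615 -1.356 2.139
v -1.639 -1.713 2.176
v -1.498 -2.036 2.244
v -1.223 -2.251 2.326
v -0.877 -2.31 2.404
v 2.648 3.311 0.022
v 1.311 2.86 0.817
v 2.477 4.615 0.474
v 1.14 4.163 1.269
v 3.8 2.877 1.711
v 2.463 2.425 2.506
v 3.629 4.18 2.163
v 2.292 3.729 2.958
f 2 1 4
f 2 4 3
f 4 1 5
f 4 5 3
f 5 1 6
f 5 6 3
f 6 1 7
f 6 7 3
f 7 1 8
f 7 8 3
f 8 1 9
f 8 9 3
f 9 1 10
f 9 10 3
f 10 1 2
f 10 2 3
f 12 11 15
f 12 15 13
f 13 15 16
f 13 16 14
f 15 11 17
f 15 17 16
f 16 17 18
f 16 18 14
f 17 11 19
f 17 19 18
f 18 19 20
f 18 20 14
f 19 11 21
f 19 21 20
f 20 21 22
f 20 22 14
f 21 11 23
f 21 23 22
f 22 23 24
f 22 24 14
f 23 11 25
f 23 25 24
f 24 25 26
f 24 26 14
f 25 11 27
f 25 27 26
f 26 27 28
f 26 28 14
f 27 11 29
f 27 29 28
f 28 29 30
f 28 30 14
f 29 11 31
f 29 31 30
f 30 31 32
f 30 32 14
f 31 11 33
f 31 33 32
f 32 33 34
f 32 34 14
f 33 11 12
f 33 12 34
f 34 12 13
f 34 13 14
f 36 35 38
f 36 38 37
f 38 35 39
f 38 39 37
f 39 35 40
f 39 40 37
f 40 35 41
f 40 41 37
f 41 35 42
f 41 42 37
f 42 35 43
f 42 43 37
f 43 35 44
f 43 44 37
f 44 35 45
f 44 45 37
f 45 35 46
f 45 46 37
f 46 35 47
f 46 47 37
f 47 35 48
f 47 48 37
f 48 35 49
f 48 49 37
f 49 35 50
f 49 50 37
f 50 35 51
f 50 51 37
f 51 35 36
f 51 36 37
f 53 52 55
f 53 55 54
f 55 52 56
f 55 56 54
f 56 52 57
f 56 57 54
f 57 52 58
f 57 58 54
f 58 52 59
f 58 59 54
f 59 52 60
f 59 60 54
f 60 52 61
f 60 61 54
f 61 52 62
f 61 62 54
f 62 52 63
f 62 63 54
f 63 52 64
f 63 64 54
f 64 52 65
f 64 65 54
f 65 52 66
f 65 66 54
f 66 52 53
f 66 53 54
f 68 70 67
f 71 68 67
f 67 70 69
f 69 71 67
f 68 74 70
f 72 68 71
f 72 74 68
f 70 74 69
f 73 71 69
f 69 74 73
f 73 72 71
f 74 72 73

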